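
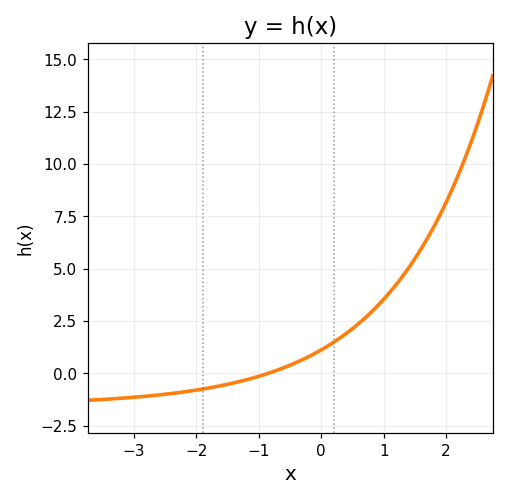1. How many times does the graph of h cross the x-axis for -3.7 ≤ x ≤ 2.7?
1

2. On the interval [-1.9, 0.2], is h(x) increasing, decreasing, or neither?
increasing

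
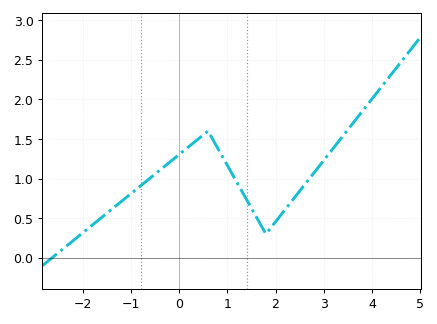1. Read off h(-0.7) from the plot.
0.95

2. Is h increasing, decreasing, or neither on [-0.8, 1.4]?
neither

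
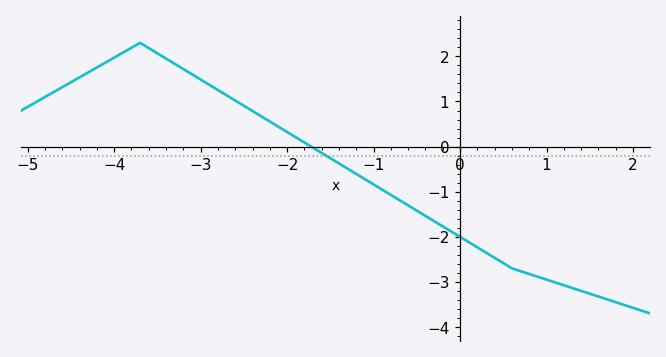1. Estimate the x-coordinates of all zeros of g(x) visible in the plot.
-1.72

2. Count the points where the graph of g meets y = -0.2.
1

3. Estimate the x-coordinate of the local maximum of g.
-3.7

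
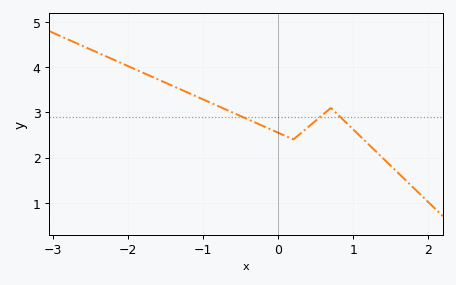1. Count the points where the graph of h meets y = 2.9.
3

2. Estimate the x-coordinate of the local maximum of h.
0.7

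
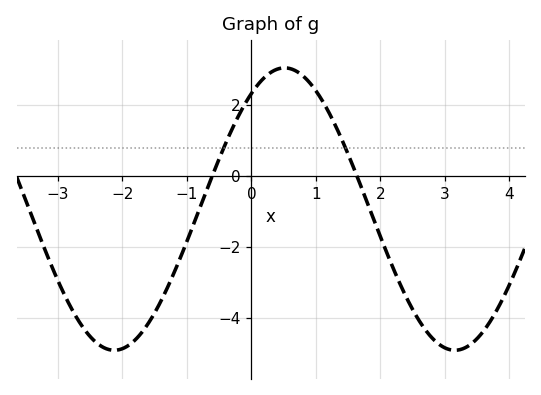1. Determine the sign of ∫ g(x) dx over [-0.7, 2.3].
positive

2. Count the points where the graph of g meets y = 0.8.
2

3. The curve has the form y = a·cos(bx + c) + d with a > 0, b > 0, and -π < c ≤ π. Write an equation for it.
y = 3.98cos(1.19x - 0.612) - 0.93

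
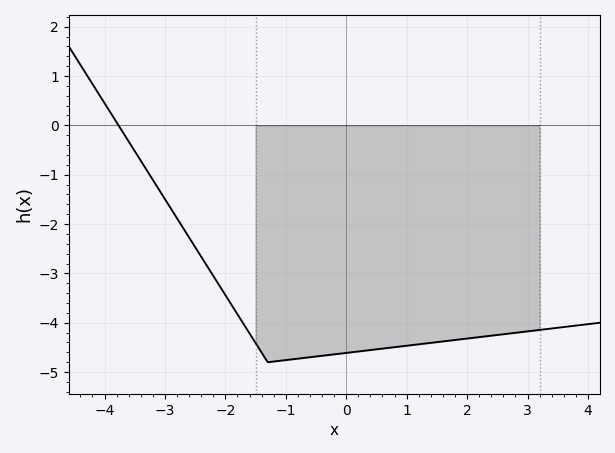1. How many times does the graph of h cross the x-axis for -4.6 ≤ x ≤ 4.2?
1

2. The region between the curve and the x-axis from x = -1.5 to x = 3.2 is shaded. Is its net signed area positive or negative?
negative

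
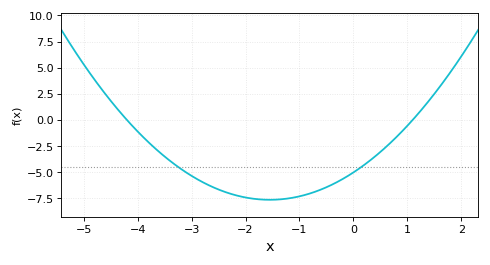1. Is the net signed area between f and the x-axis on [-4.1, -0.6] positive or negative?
negative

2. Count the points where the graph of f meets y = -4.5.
2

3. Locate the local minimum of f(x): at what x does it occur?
-1.55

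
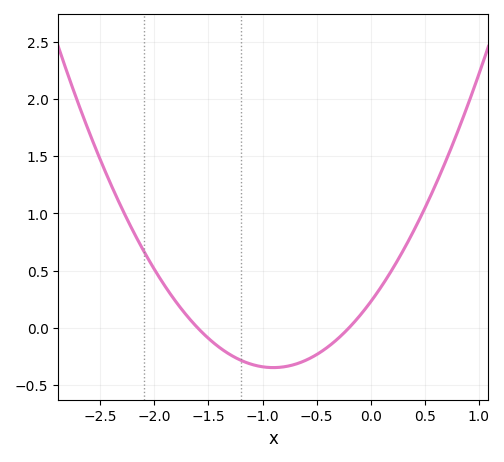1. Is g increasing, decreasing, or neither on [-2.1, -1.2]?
decreasing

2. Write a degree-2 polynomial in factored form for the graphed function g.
y = 0.71(x + 1.6)(x + 0.2)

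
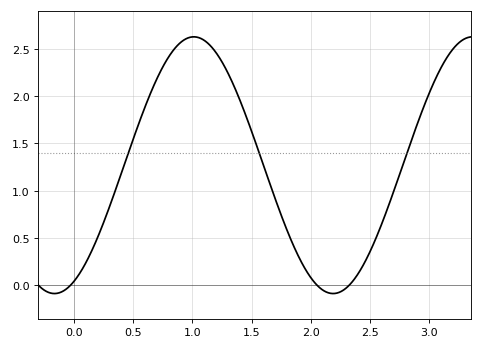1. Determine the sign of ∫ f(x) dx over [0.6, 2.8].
positive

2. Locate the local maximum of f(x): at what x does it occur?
1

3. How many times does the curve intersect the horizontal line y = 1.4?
3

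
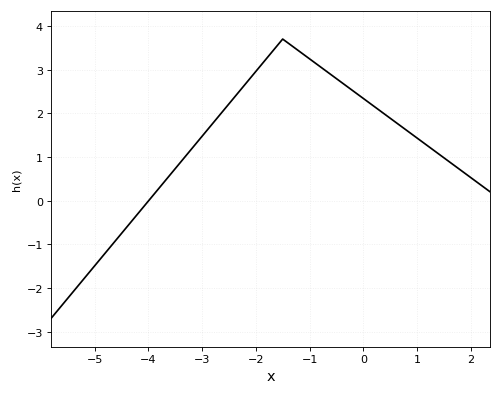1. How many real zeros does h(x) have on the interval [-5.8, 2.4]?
1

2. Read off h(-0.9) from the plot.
3.2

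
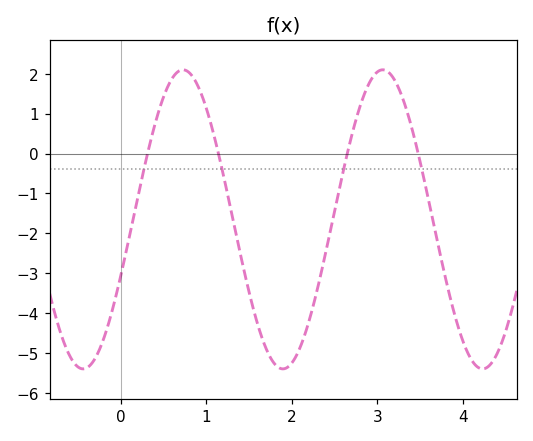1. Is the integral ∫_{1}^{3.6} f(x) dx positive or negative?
negative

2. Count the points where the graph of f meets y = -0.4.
4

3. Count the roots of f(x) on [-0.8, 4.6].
4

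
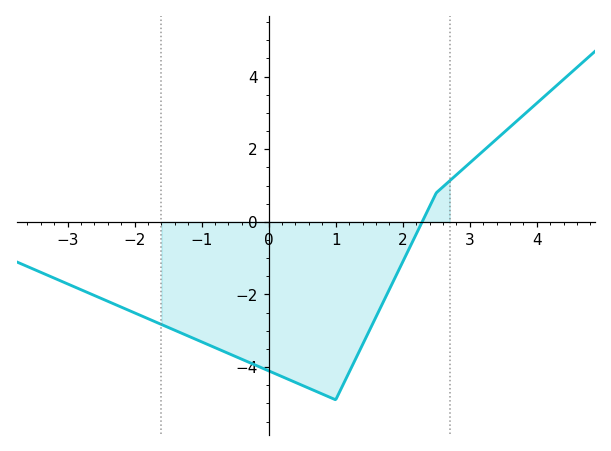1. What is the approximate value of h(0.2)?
-4.2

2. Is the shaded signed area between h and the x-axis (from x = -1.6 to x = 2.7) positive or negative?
negative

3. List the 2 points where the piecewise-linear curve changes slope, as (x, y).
(1, -4.9); (2.5, 0.8)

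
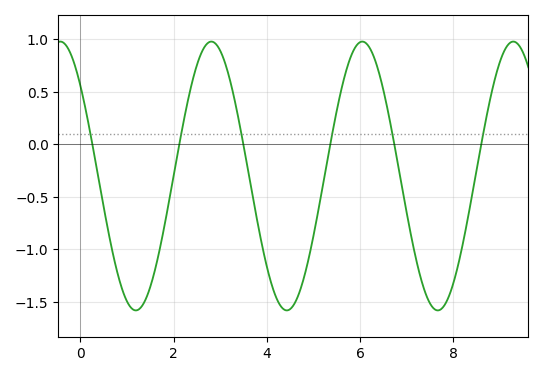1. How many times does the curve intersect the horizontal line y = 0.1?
6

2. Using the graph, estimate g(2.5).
0.75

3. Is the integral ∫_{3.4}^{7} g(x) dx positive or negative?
negative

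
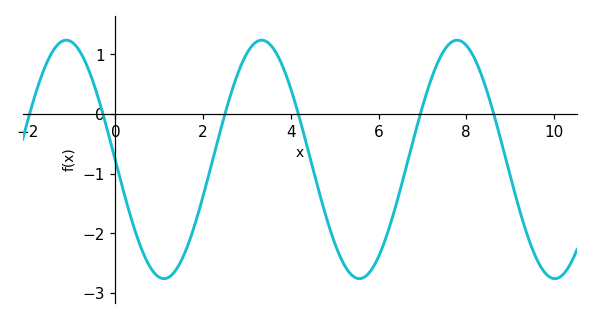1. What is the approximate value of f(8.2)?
0.918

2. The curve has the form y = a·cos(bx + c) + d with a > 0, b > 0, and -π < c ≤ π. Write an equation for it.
y = 2cos(1.41x + 1.58) - 0.76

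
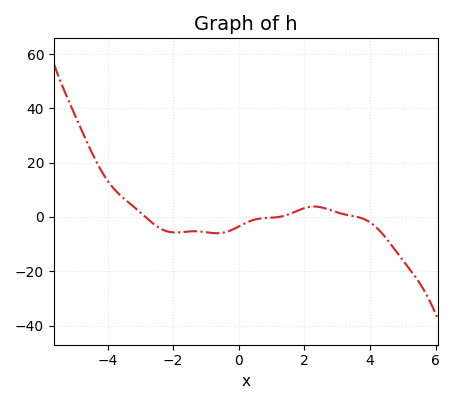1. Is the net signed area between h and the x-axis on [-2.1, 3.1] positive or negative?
negative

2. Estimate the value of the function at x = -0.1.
-4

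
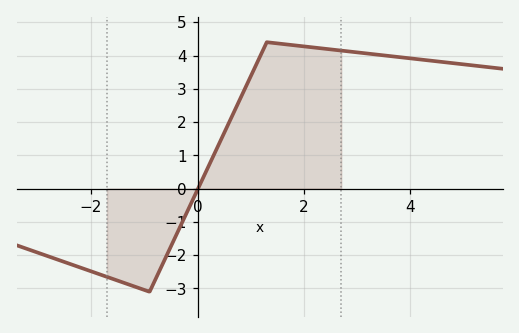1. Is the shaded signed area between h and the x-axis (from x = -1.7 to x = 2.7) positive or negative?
positive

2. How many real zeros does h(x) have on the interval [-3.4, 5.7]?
1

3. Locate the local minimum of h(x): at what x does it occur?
-0.9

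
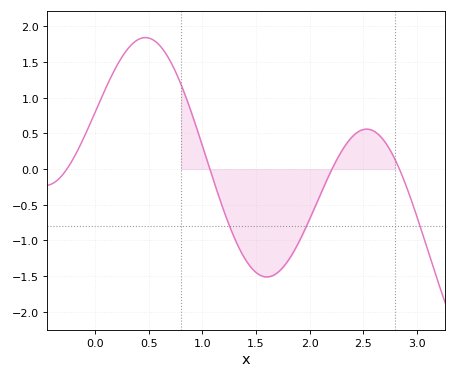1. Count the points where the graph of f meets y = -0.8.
3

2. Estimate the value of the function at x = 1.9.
-1.02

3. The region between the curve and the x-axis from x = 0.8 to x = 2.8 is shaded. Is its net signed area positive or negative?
negative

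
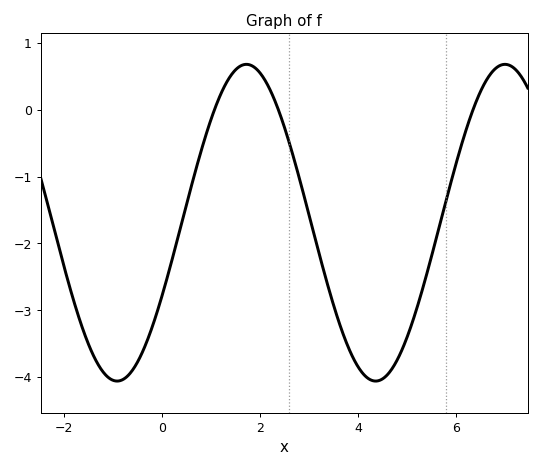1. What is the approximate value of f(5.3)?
-2.73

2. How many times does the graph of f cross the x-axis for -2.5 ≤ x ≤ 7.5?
3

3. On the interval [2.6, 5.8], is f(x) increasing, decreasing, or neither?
neither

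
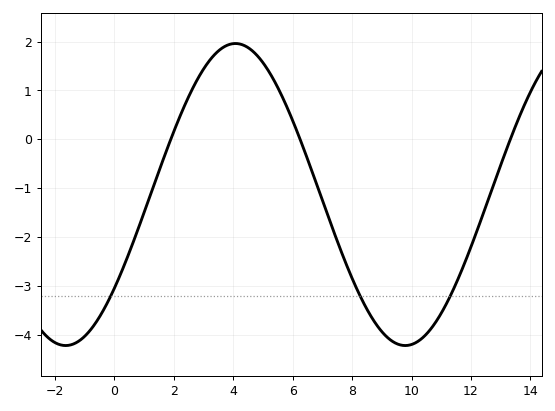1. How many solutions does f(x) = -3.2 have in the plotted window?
3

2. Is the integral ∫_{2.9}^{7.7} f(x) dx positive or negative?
positive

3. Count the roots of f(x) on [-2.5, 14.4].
3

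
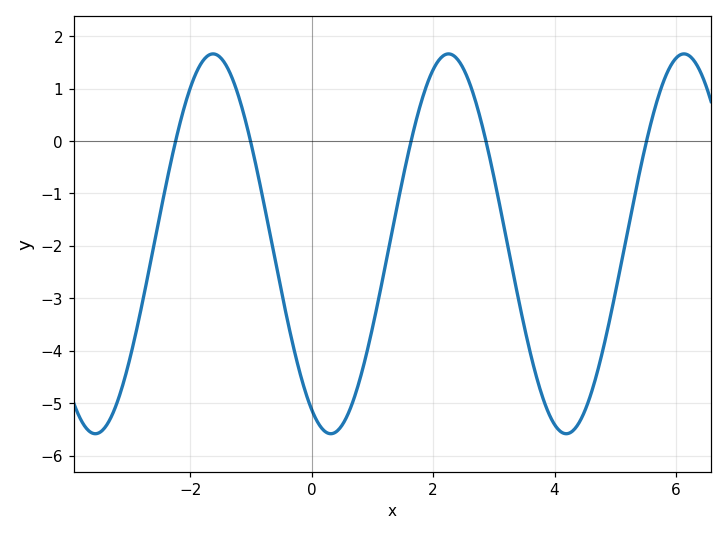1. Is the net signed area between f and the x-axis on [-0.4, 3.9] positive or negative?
negative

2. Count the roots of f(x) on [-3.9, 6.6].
5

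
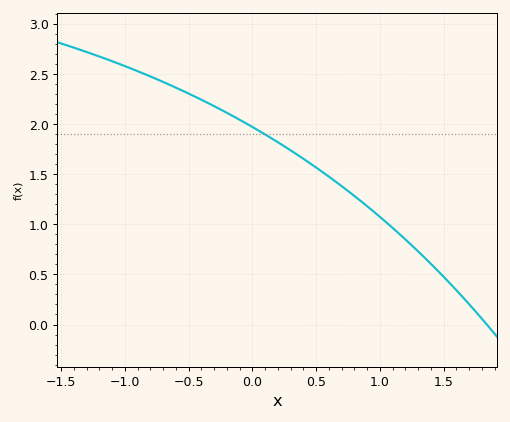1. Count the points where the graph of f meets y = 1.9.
1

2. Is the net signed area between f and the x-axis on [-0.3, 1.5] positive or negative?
positive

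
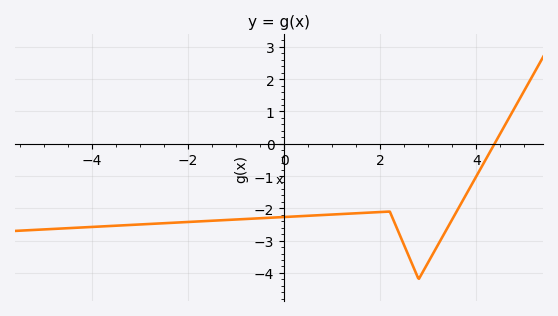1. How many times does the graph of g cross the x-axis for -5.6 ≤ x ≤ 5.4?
1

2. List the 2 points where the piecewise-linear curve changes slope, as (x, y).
(2.2, -2.1); (2.8, -4.2)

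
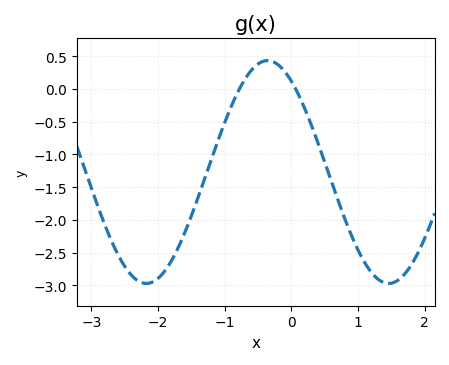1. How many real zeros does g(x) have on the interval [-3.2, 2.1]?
2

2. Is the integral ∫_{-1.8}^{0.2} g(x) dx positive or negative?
negative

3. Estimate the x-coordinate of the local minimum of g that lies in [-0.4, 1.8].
1.46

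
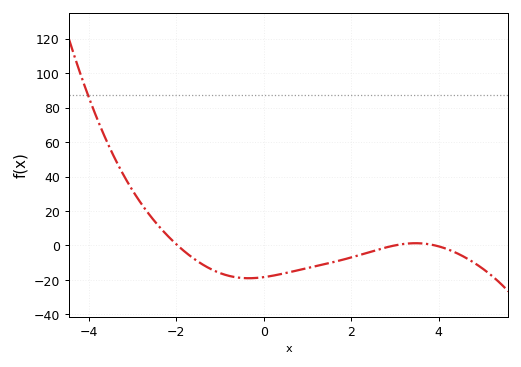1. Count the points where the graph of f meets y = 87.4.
1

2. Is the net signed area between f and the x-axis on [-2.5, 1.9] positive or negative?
negative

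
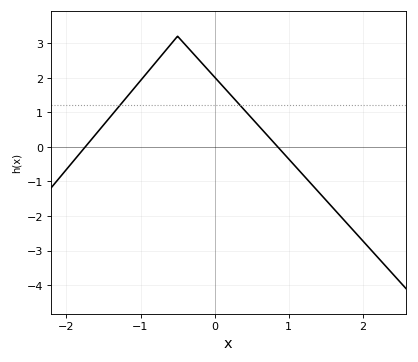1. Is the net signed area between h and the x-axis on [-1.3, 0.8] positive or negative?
positive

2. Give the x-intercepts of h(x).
-1.7, 0.9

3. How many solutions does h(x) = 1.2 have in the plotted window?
2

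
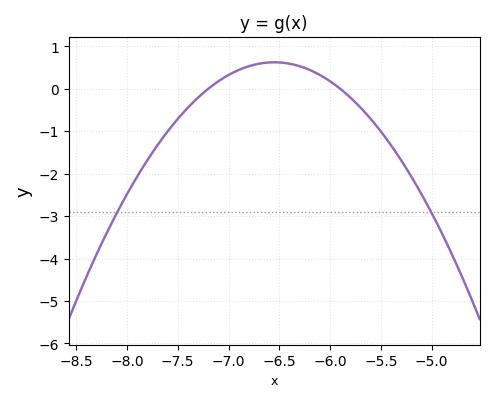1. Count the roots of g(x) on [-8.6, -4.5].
2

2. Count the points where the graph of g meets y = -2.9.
2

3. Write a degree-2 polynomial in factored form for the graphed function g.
y = -1.48(x + 7.2)(x + 5.9)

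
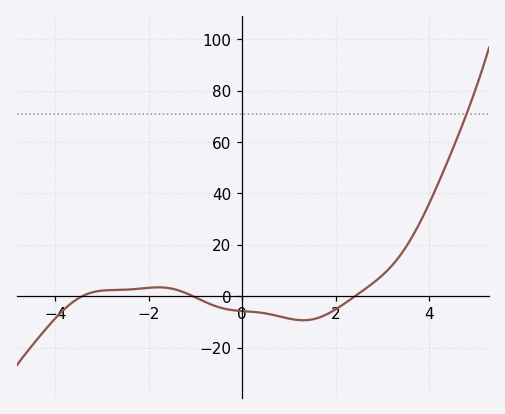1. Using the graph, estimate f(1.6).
-8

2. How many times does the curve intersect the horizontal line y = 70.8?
1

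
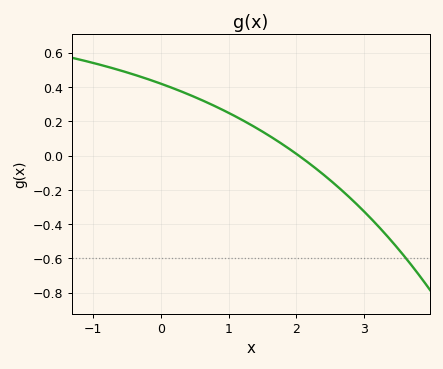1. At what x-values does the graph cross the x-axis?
2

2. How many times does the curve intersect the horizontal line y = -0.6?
1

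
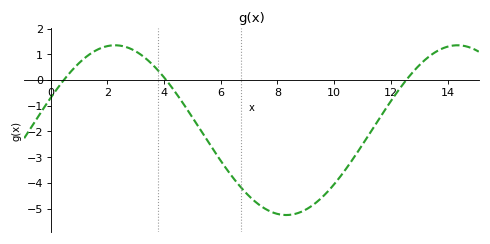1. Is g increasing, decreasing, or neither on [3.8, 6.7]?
decreasing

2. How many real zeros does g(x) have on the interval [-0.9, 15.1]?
3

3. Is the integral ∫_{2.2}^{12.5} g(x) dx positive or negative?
negative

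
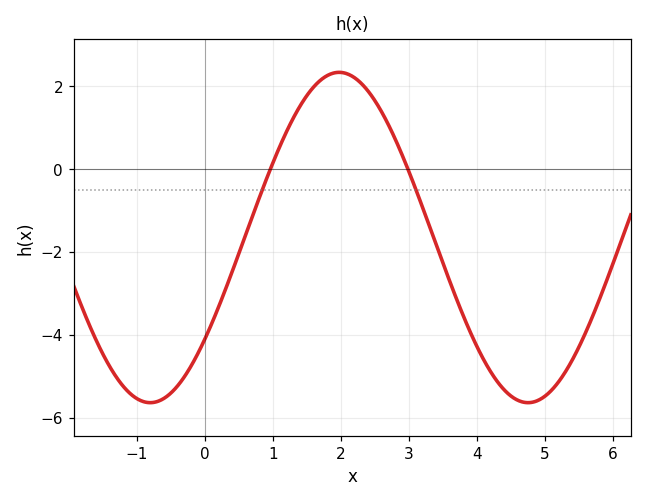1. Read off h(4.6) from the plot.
-5.6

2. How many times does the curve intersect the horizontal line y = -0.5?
2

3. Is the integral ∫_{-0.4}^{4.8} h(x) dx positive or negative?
negative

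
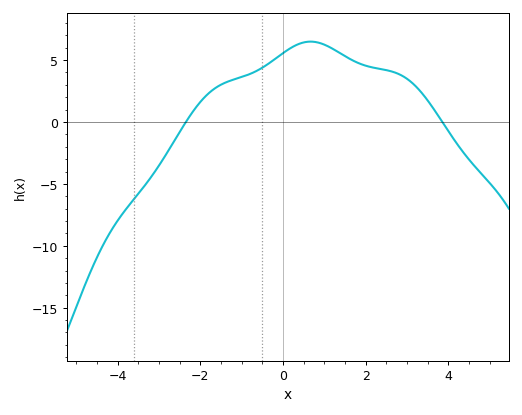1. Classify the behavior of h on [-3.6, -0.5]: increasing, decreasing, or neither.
increasing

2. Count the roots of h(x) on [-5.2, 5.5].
2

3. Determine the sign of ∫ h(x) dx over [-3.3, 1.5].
positive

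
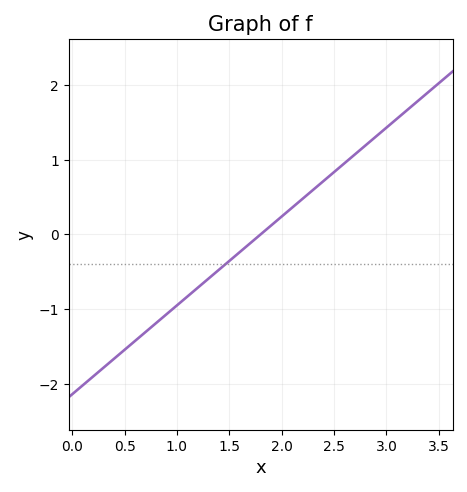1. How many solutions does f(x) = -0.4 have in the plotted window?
1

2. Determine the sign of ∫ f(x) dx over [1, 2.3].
negative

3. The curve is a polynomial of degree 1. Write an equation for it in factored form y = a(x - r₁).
y = 1.19(x - 1.8)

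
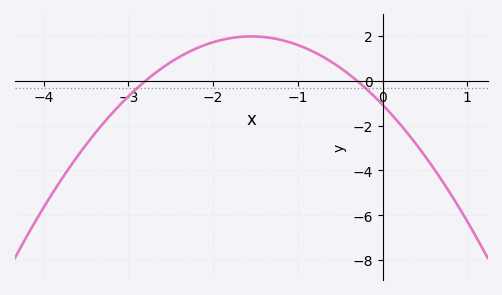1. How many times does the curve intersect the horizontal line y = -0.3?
2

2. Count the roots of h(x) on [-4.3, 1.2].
2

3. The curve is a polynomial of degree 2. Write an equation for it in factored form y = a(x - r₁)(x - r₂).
y = -1.27(x + 2.8)(x + 0.3)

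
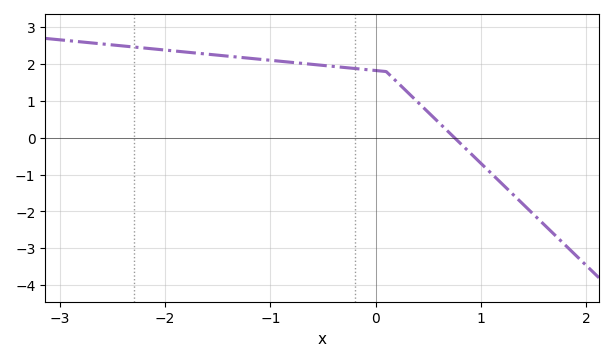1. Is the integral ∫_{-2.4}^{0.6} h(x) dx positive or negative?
positive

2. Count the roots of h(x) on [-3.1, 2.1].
1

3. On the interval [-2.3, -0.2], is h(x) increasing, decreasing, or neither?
decreasing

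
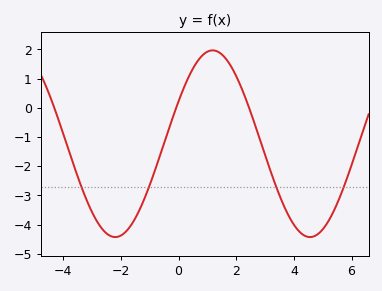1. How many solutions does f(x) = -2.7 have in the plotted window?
4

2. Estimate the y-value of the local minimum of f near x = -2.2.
-4.43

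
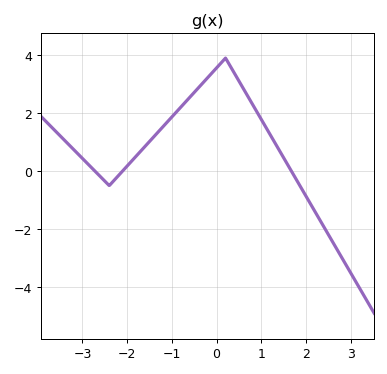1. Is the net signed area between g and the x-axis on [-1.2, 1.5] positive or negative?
positive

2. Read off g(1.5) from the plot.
0.458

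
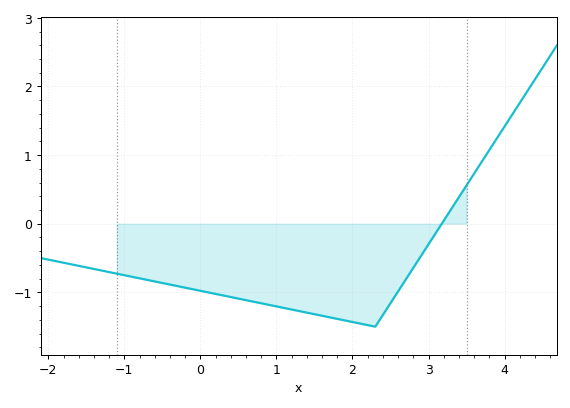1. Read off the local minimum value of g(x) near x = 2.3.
-1.5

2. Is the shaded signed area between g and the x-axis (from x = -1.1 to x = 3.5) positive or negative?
negative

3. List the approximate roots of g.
3.17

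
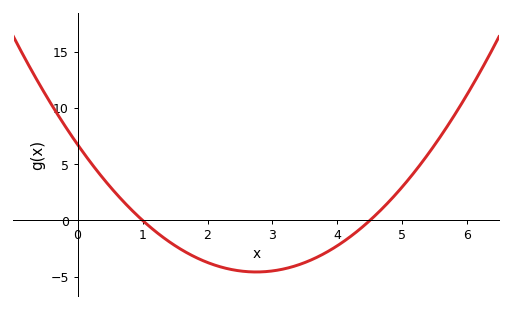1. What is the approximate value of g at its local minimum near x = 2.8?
-4.59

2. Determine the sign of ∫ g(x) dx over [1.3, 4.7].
negative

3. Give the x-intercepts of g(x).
1, 4.5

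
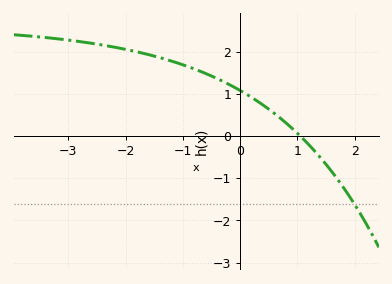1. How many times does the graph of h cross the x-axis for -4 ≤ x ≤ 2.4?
1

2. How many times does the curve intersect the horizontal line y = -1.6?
1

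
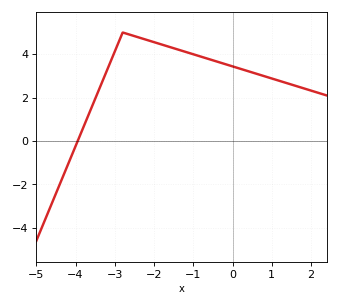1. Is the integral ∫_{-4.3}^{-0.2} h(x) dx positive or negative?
positive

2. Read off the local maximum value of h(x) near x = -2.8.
5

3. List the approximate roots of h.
-3.95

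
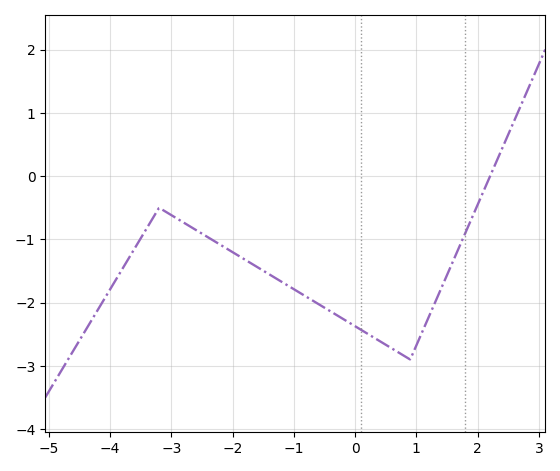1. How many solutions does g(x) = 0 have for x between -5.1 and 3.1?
1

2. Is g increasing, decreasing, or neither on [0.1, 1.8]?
neither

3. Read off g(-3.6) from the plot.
-1.15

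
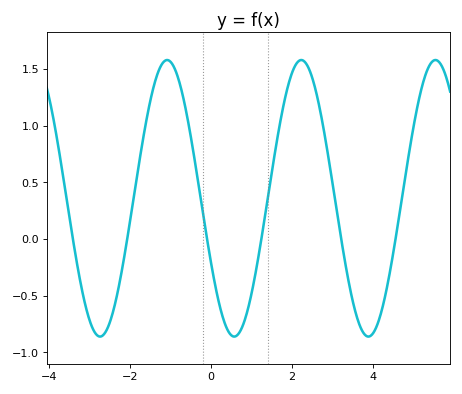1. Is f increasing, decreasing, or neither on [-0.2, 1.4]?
neither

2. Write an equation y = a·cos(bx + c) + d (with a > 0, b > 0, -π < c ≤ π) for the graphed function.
y = 1.22cos(1.9x + 2.05) + 0.36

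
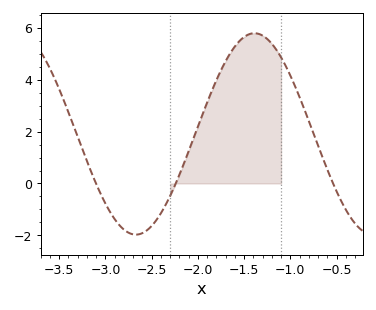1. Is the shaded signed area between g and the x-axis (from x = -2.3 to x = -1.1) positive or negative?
positive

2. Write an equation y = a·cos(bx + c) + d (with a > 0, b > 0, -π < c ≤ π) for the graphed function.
y = 3.88cos(2.45x - 2.88) + 1.91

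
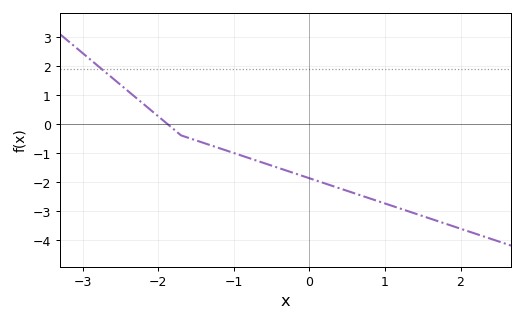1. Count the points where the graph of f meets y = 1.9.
1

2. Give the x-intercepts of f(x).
-1.88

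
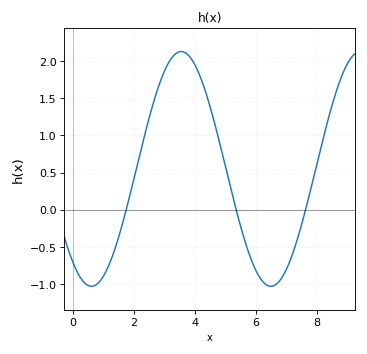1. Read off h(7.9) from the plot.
0.451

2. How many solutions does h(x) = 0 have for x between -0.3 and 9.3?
3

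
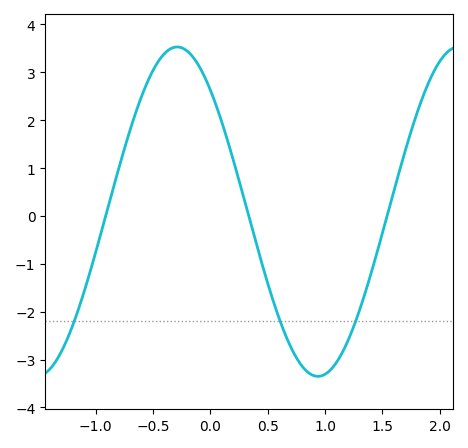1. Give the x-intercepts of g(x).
-0.9, 0.35, 1.55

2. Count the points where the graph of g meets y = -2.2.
3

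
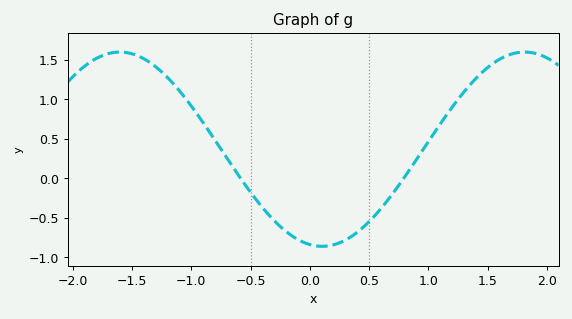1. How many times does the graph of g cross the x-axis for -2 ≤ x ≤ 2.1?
2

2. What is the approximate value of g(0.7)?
-0.2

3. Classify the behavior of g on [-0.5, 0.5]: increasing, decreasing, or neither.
neither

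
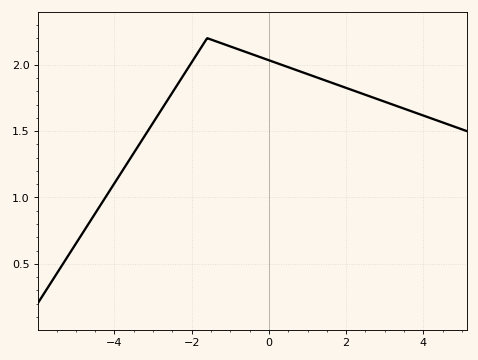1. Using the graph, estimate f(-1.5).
2.2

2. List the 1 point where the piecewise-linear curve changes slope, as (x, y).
(-1.6, 2.2)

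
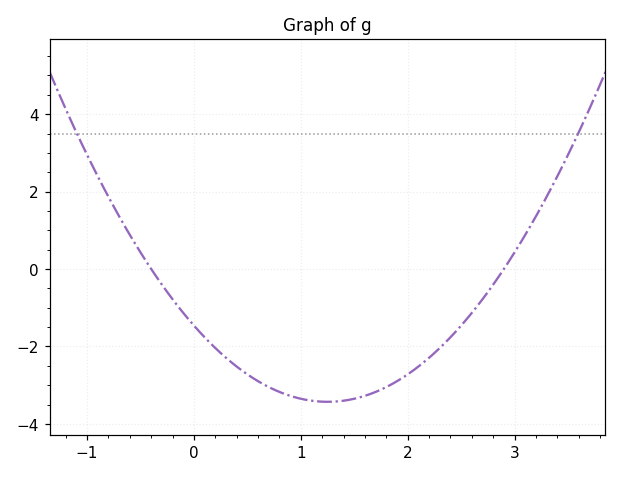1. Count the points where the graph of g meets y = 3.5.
2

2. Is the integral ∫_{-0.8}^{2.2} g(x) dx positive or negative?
negative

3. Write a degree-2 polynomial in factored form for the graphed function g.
y = 1.26(x + 0.4)(x - 2.9)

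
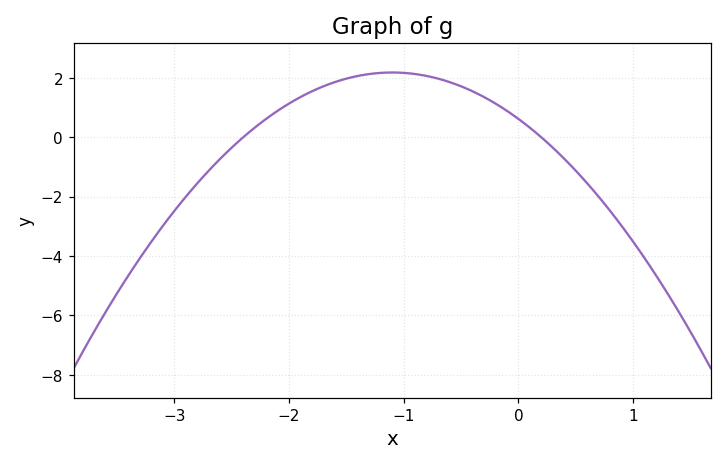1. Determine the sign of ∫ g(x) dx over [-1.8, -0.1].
positive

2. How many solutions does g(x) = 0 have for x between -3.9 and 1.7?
2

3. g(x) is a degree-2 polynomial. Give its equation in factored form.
y = -1.29(x + 2.4)(x - 0.2)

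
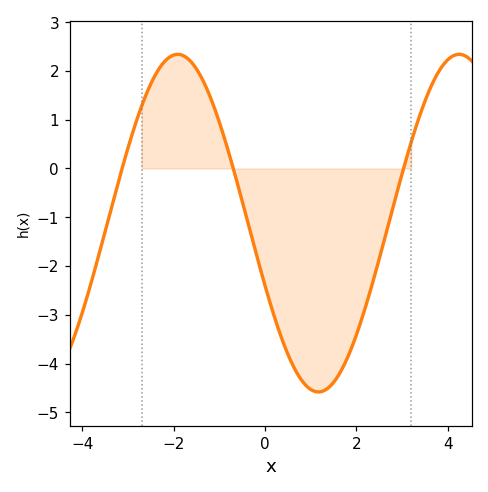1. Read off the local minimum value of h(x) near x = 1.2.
-4.58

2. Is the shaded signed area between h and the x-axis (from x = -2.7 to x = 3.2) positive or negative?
negative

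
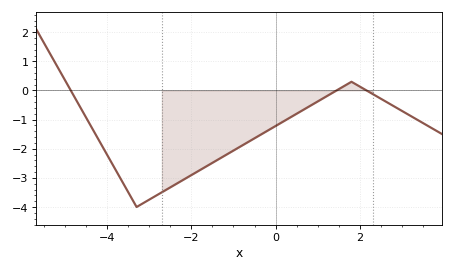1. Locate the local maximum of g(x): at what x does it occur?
1.8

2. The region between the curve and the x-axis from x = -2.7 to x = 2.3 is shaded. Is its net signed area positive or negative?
negative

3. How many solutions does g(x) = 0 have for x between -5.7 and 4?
3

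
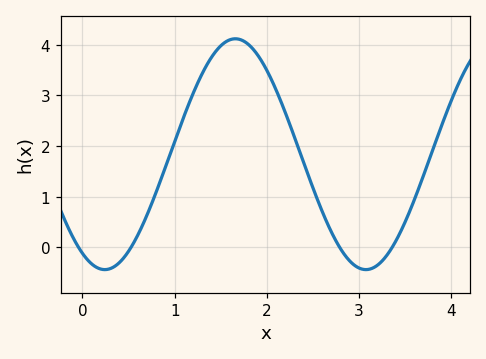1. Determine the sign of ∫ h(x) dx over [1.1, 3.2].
positive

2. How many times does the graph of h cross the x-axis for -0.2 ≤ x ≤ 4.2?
4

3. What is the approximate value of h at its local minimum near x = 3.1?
-0.44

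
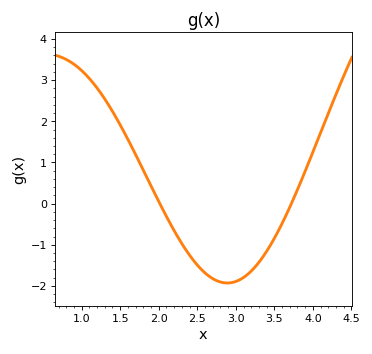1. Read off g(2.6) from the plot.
-1.68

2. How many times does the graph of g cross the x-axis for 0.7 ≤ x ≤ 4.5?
2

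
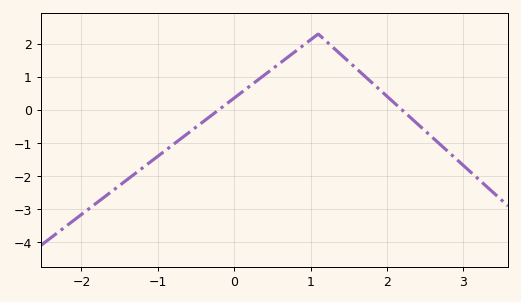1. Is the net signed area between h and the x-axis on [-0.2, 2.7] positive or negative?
positive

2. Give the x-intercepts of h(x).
-0.206, 2.2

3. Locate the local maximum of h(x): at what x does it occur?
1.1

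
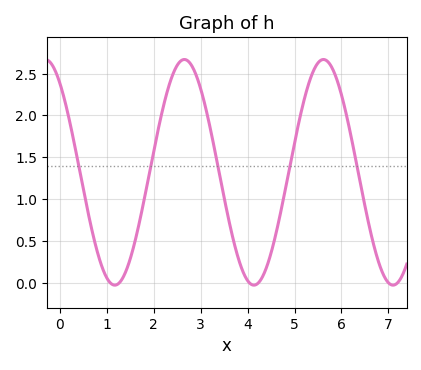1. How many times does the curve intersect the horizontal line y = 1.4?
5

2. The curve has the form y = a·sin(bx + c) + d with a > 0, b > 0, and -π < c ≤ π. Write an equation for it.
y = 1.35sin(2.12x + 2.23) + 1.32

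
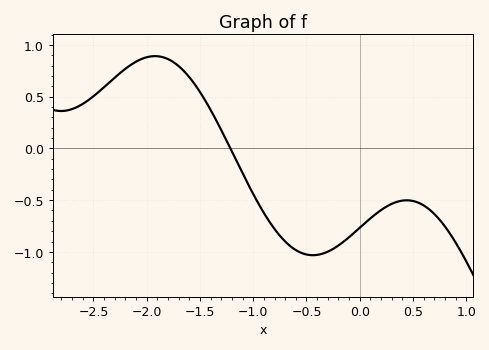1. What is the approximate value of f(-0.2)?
-0.95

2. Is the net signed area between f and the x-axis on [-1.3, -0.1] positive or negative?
negative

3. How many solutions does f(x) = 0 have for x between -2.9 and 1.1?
1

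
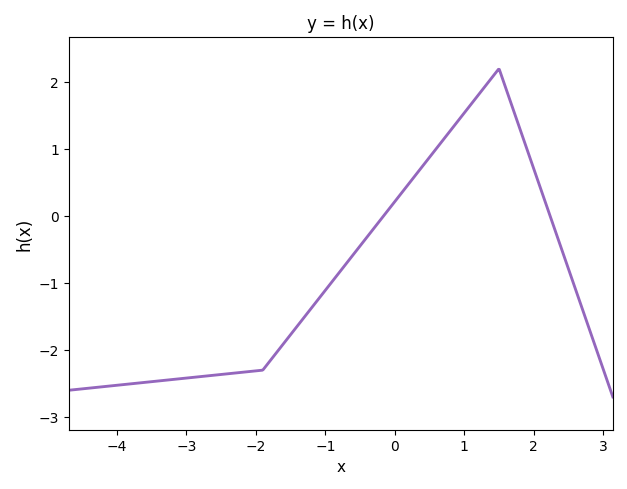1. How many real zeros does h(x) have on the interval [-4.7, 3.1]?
2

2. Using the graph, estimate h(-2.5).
-2.36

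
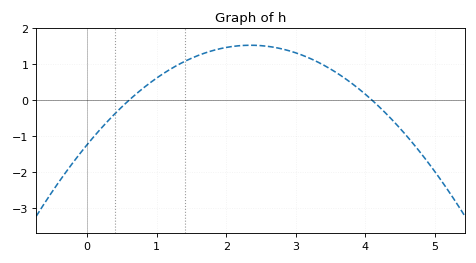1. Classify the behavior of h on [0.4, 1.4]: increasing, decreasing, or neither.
increasing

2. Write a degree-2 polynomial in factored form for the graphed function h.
y = -0.5(x - 0.6)(x - 4.1)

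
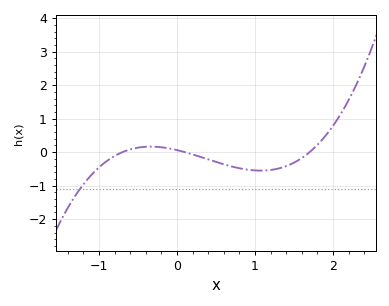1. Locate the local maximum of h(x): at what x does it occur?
-0.339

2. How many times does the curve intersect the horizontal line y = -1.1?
1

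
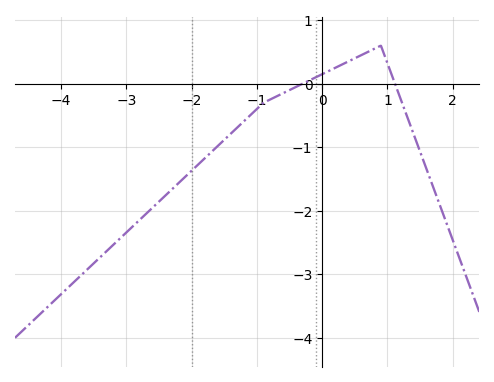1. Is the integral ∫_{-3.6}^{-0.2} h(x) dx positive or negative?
negative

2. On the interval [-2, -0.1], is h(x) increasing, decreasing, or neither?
increasing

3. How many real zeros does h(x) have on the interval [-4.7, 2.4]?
2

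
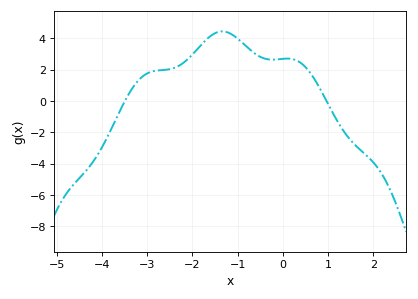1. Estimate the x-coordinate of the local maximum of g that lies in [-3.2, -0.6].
-1.4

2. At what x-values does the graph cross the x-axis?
-3.4, 1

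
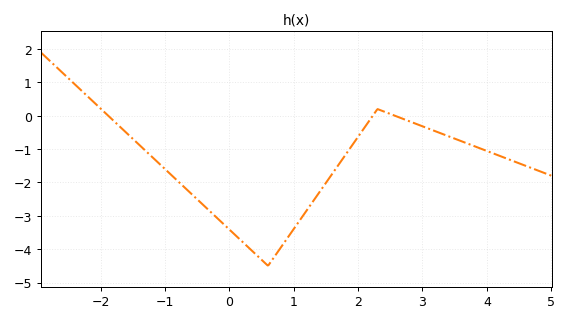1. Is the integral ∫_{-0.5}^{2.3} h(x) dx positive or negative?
negative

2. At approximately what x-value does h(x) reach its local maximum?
2.3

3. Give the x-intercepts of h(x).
-1.88, 2.23, 2.57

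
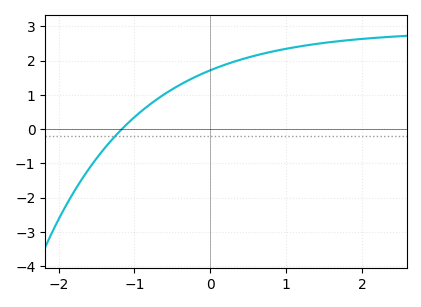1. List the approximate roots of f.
-1.17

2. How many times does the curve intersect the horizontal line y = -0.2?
1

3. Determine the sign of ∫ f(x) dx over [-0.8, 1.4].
positive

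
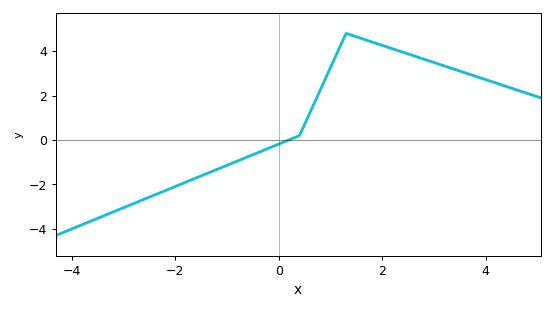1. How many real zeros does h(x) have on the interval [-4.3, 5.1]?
1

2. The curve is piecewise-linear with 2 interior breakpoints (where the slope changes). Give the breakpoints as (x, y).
(0.4, 0.2); (1.3, 4.8)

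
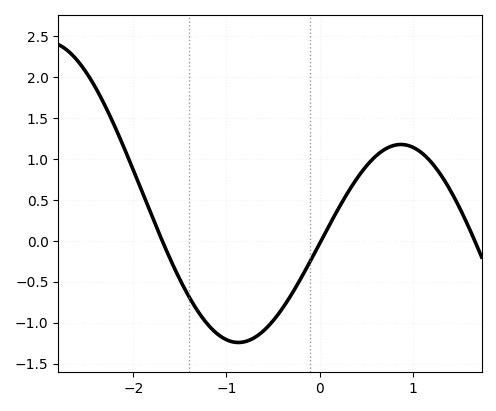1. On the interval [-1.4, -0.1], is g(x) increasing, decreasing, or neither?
neither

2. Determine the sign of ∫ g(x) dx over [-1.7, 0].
negative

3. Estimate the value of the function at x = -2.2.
1.4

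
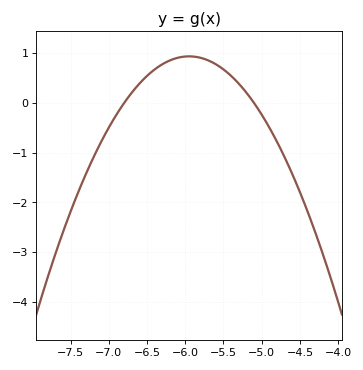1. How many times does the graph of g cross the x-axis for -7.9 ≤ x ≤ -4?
2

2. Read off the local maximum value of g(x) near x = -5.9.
0.9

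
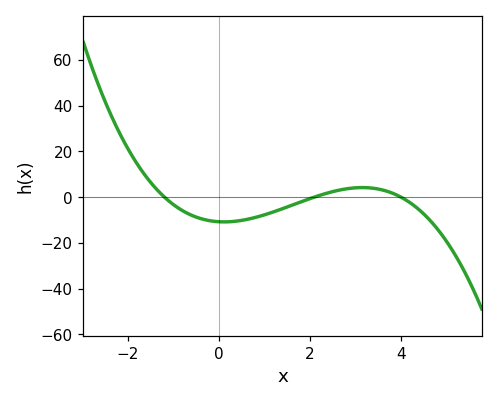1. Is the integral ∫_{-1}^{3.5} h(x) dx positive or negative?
negative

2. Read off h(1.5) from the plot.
-4.33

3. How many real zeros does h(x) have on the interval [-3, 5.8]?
3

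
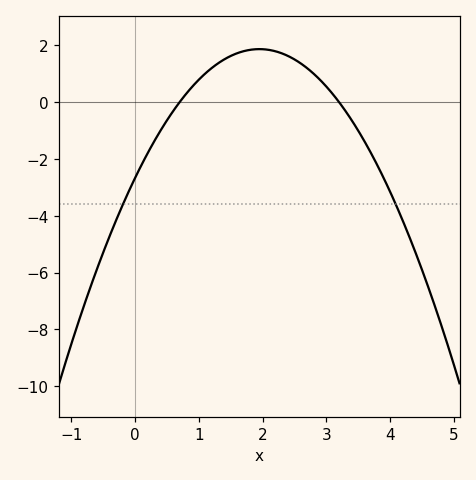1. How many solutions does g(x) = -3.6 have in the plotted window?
2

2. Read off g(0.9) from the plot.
0.6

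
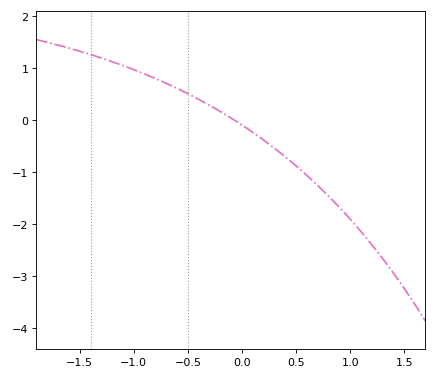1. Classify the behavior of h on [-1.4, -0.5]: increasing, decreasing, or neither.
decreasing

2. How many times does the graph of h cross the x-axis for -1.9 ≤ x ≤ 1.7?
1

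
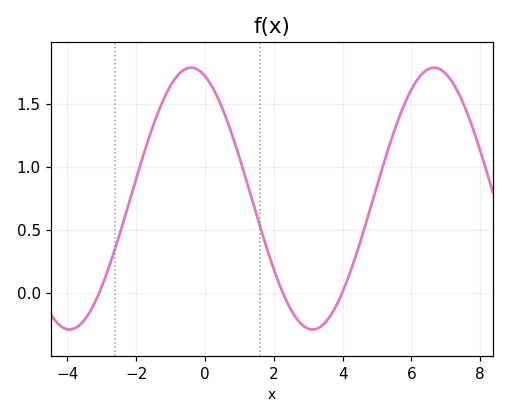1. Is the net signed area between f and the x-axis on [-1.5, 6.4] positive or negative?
positive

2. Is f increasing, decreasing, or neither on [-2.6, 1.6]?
neither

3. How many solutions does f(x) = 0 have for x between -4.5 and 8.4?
3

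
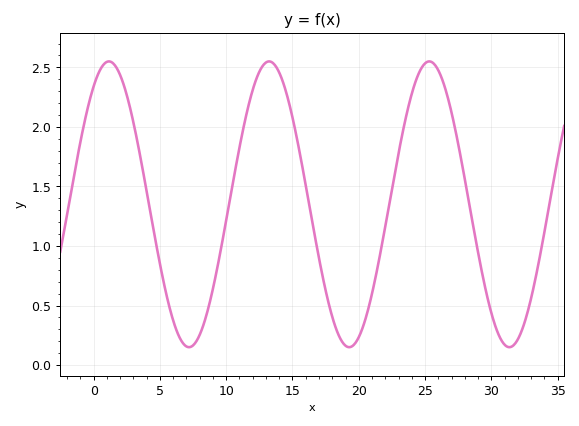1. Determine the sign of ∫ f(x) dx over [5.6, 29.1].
positive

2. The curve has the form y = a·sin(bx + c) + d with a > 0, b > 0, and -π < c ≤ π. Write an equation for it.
y = 1.2sin(0.52x + 0.972) + 1.35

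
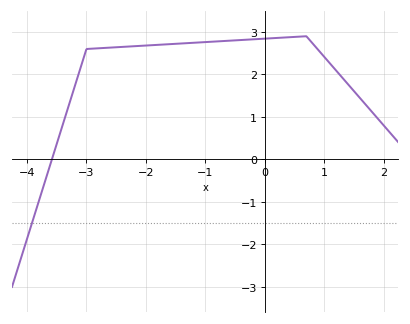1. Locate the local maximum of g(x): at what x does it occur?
0.7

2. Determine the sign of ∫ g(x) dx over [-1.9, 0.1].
positive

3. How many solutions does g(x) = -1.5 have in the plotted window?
1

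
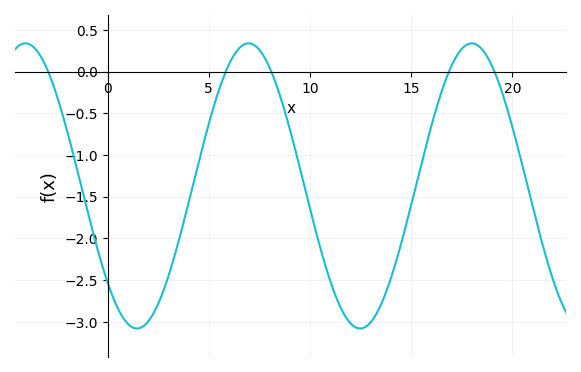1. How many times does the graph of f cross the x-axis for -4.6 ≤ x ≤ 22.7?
5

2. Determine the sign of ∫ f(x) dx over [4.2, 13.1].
negative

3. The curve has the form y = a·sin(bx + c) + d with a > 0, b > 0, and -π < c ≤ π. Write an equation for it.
y = 1.71sin(0.57x - 2.4) - 1.37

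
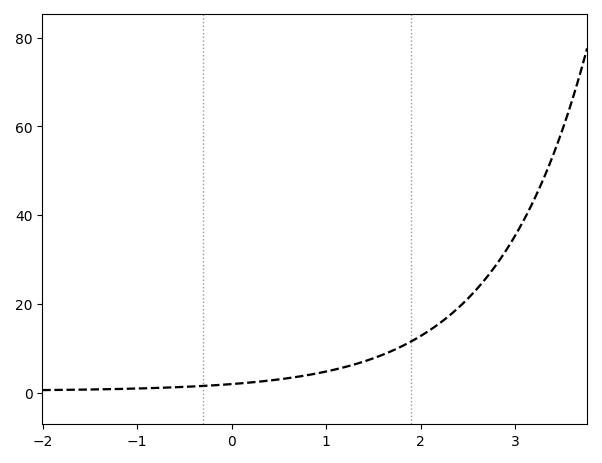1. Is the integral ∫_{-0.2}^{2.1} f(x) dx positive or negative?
positive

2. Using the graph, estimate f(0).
2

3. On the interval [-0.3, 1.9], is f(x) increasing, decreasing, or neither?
increasing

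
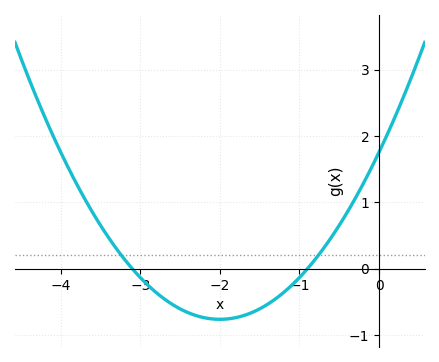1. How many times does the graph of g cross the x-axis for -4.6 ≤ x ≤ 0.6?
2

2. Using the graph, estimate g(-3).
-0.132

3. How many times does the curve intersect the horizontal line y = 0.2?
2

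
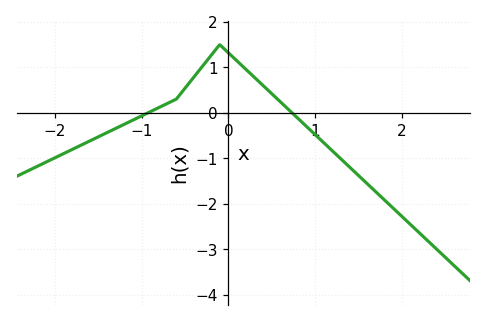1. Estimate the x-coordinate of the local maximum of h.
-0.099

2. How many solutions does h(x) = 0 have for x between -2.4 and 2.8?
2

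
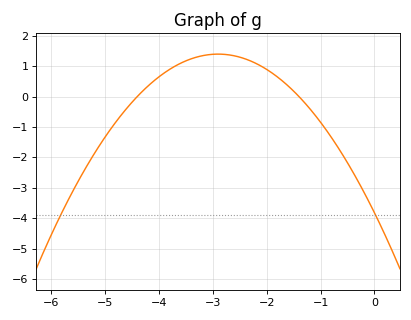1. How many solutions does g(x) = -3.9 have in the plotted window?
2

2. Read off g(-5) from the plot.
-1.34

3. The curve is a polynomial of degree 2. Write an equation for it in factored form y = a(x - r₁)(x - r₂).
y = -0.62(x + 4.4)(x + 1.4)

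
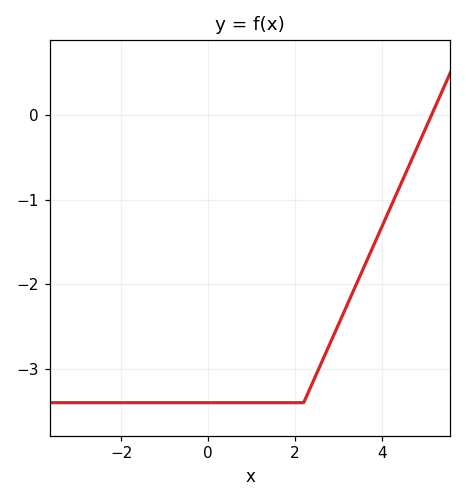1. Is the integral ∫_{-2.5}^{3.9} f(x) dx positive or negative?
negative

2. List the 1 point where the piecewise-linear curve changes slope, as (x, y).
(2.2, -3.4)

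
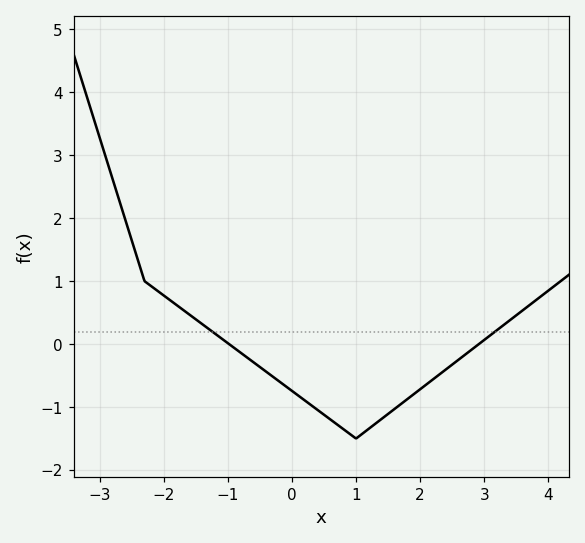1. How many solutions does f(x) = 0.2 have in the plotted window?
2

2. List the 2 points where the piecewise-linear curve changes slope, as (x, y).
(-2.3, 1); (1, -1.5)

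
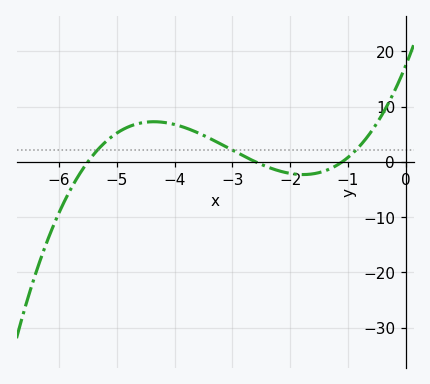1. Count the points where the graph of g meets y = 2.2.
3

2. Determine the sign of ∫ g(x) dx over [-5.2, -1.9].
positive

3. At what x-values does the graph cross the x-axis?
-5.5, -2.6, -1.1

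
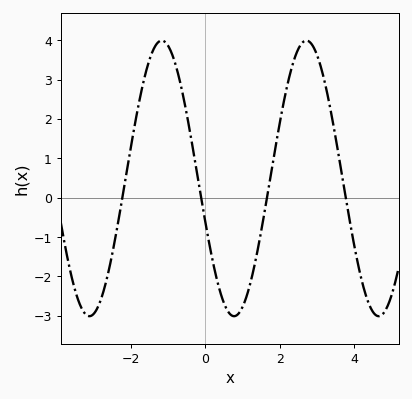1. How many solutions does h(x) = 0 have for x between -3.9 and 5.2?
4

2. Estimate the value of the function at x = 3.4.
2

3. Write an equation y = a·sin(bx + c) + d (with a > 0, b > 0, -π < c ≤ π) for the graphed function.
y = 3.5sin(1.6x - 2.8) + 0.49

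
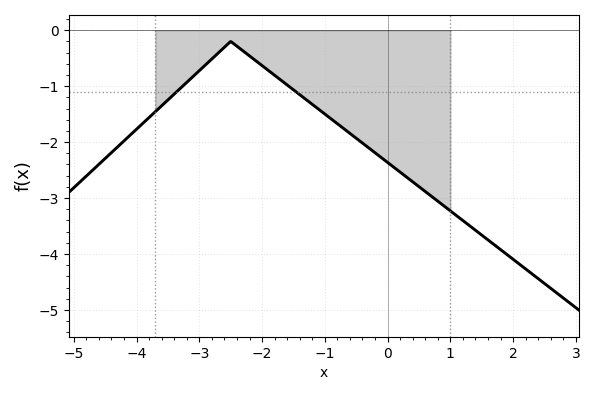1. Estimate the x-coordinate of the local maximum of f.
-2.6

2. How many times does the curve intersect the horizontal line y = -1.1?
2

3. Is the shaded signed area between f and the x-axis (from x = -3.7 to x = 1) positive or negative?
negative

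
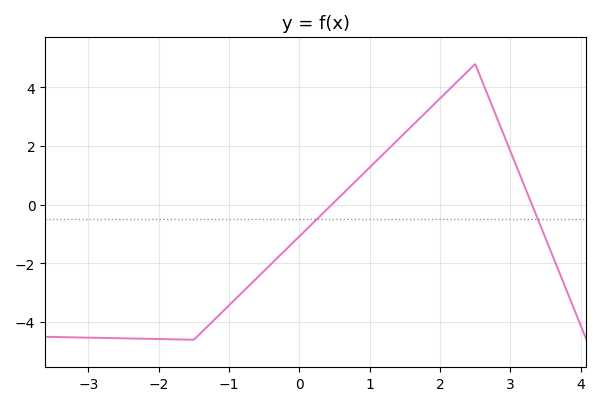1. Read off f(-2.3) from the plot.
-4.6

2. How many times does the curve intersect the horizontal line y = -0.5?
2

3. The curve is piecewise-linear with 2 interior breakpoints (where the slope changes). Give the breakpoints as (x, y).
(-1.5, -4.6); (2.5, 4.8)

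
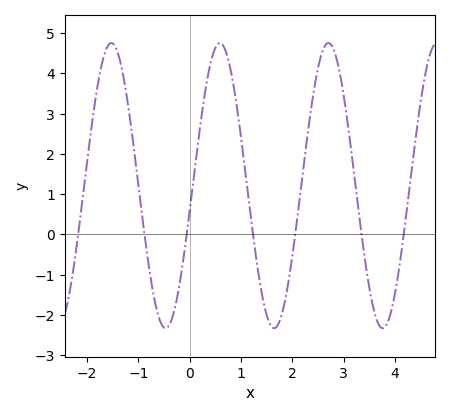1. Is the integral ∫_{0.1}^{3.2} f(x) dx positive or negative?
positive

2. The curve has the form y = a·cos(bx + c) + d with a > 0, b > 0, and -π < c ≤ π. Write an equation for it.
y = 3.54cos(3x - 1.8) + 1.21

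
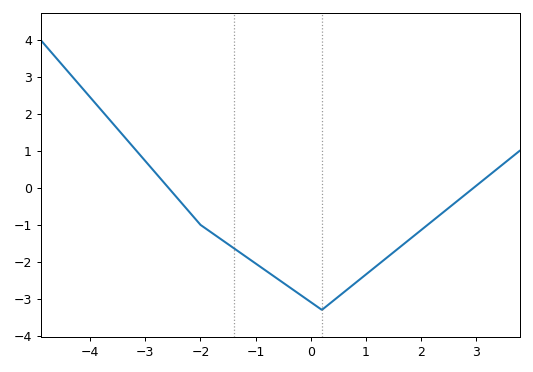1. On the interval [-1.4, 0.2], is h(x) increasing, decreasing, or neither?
decreasing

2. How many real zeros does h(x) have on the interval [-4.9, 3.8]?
2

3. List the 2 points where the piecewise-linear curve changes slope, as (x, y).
(-2, -1); (0.2, -3.3)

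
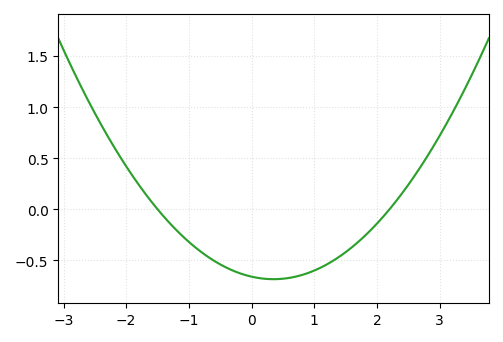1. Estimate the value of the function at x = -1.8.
0.24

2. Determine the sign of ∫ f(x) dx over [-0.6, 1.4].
negative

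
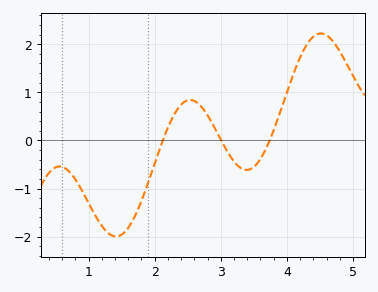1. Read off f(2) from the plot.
-0.5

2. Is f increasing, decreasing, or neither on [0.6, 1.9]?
neither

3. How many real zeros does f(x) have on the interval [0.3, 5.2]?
3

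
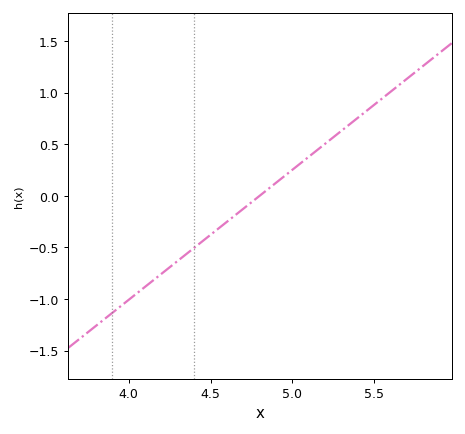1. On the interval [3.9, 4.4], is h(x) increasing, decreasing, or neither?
increasing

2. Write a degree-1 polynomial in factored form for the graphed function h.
y = 1.26(x - 4.8)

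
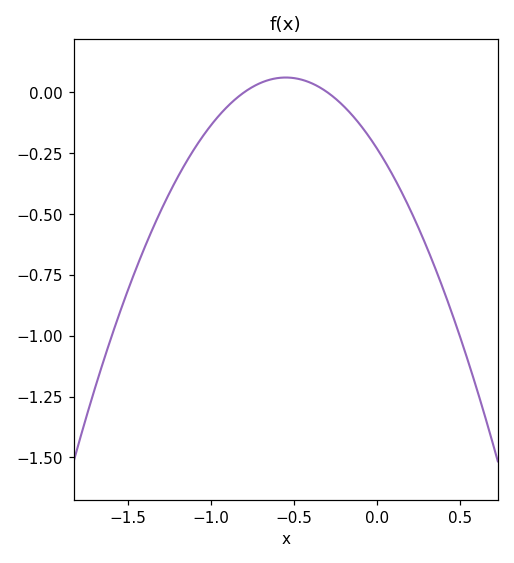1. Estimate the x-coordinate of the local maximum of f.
-0.55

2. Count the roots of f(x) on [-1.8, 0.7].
2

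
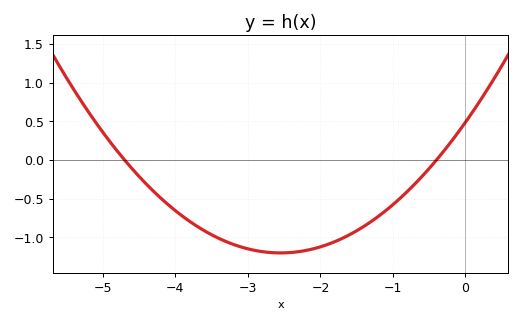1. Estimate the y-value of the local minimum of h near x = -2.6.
-1.2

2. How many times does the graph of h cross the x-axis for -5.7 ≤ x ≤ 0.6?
2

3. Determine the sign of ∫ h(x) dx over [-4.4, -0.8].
negative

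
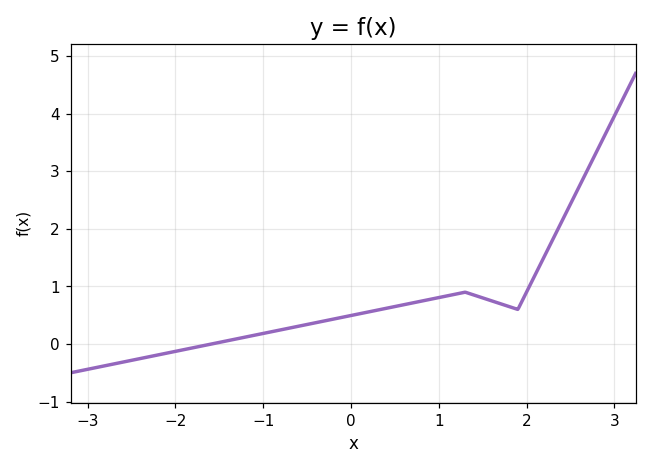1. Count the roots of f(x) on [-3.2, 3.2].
1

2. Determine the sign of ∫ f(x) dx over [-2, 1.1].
positive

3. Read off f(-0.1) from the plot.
0.464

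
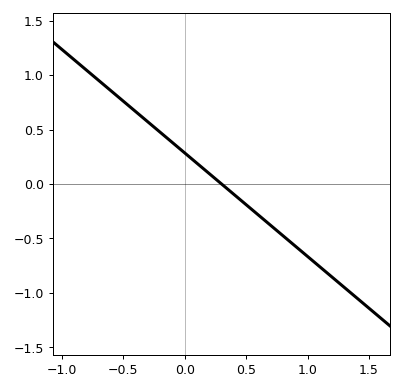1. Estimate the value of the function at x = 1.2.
-0.855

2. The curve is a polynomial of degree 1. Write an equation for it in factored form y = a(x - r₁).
y = -0.95(x - 0.3)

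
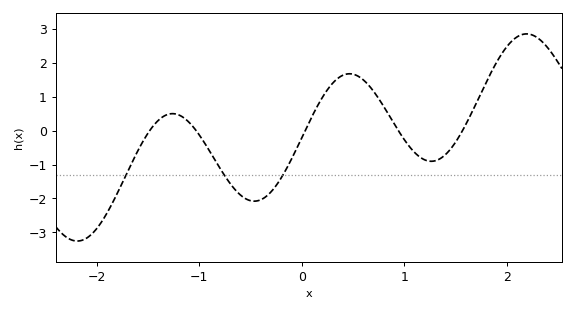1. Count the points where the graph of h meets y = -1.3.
3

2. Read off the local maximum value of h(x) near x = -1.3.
0.5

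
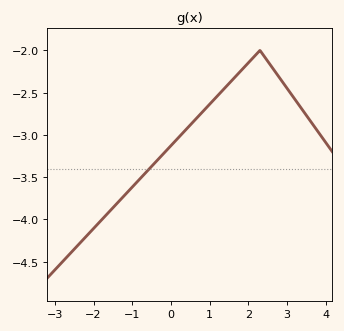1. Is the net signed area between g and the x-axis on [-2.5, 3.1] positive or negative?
negative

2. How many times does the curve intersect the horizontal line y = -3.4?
1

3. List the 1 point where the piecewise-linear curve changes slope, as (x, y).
(2.3, -2)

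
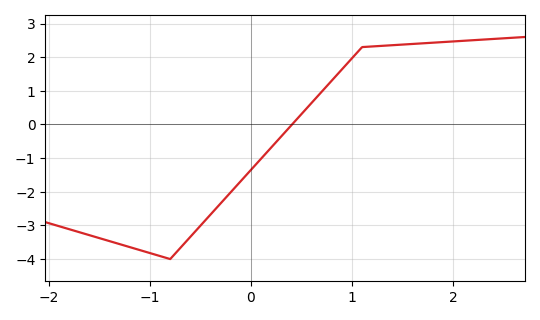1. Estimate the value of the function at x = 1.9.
2.4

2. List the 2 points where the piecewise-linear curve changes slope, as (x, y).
(-0.8, -4); (1.1, 2.3)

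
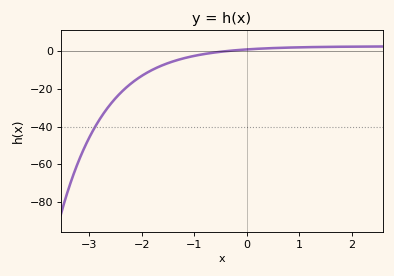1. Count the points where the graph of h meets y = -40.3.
1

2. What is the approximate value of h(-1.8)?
-9.91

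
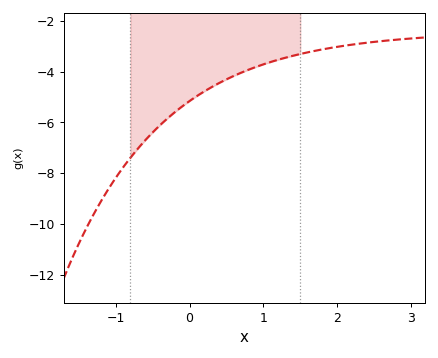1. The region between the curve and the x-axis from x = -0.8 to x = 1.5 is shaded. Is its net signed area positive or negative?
negative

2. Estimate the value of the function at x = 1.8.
-3.13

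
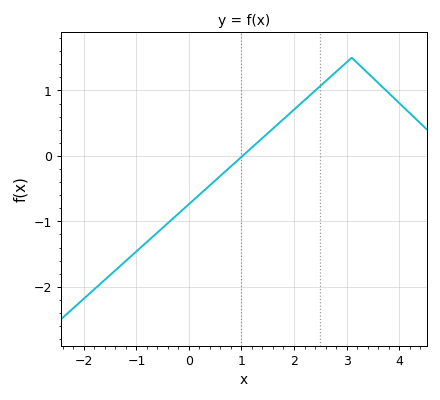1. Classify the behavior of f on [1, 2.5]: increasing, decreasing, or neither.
increasing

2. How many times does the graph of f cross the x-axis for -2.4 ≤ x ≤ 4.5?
1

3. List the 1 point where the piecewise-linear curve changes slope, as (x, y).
(3.1, 1.5)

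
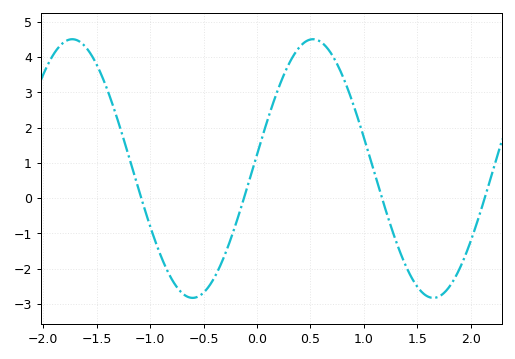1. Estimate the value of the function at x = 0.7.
4.1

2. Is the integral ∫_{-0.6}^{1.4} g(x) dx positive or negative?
positive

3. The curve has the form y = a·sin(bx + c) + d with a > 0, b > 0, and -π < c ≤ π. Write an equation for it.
y = 3.67sin(2.8x + 0.11) + 0.84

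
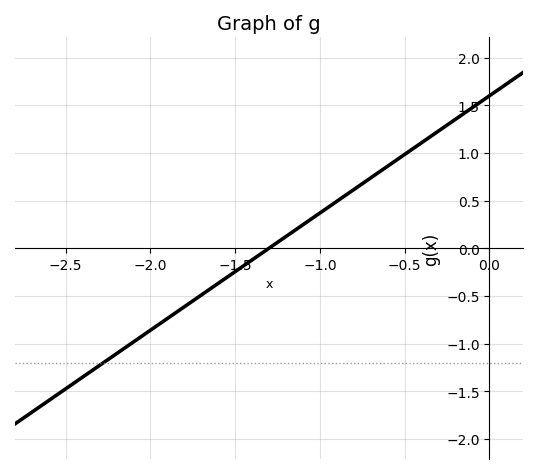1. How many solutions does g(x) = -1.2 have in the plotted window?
1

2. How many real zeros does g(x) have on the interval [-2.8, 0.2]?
1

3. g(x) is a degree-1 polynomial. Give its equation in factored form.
y = 1.23(x + 1.3)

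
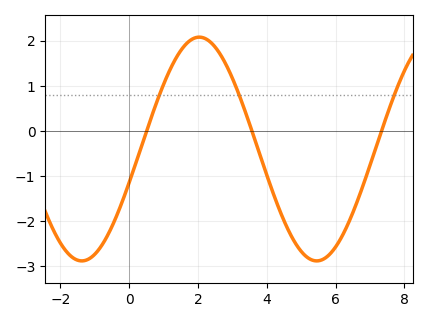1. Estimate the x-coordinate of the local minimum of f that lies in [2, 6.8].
5.4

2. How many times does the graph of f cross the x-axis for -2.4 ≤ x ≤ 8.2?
3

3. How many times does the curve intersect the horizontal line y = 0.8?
3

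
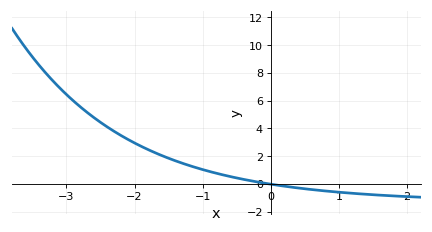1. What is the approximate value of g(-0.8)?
0.8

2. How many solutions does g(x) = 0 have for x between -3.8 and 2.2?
1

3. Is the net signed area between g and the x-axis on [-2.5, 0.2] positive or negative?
positive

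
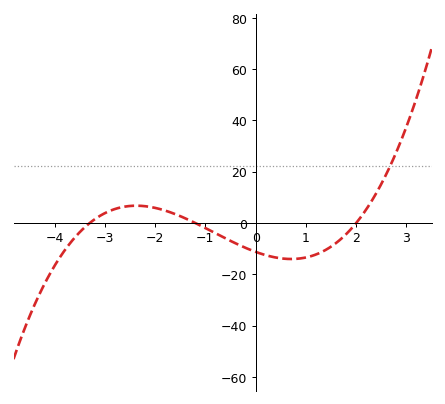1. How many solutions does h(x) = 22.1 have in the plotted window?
1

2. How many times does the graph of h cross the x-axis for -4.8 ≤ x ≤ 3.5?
3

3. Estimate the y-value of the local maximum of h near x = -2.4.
6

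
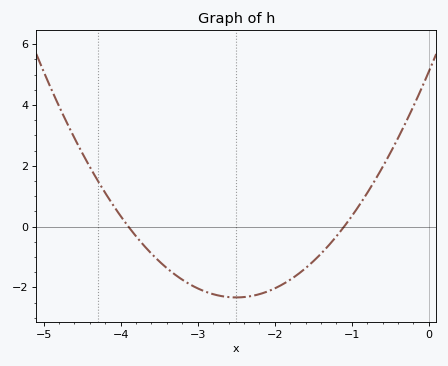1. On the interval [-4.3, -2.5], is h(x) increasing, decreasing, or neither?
decreasing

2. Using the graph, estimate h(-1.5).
-1.2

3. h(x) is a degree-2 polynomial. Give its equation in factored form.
y = 1.19(x + 3.9)(x + 1.1)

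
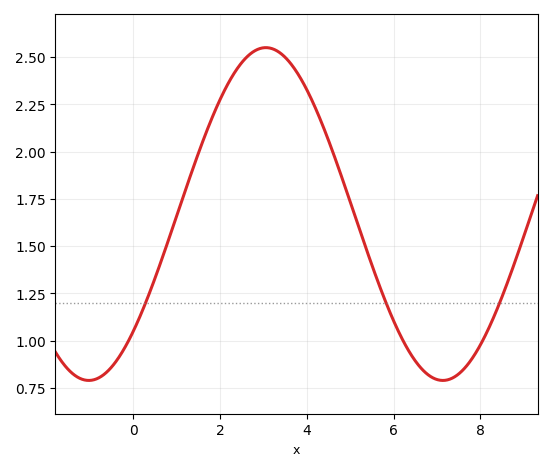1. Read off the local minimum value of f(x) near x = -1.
0.79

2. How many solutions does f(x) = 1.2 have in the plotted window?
3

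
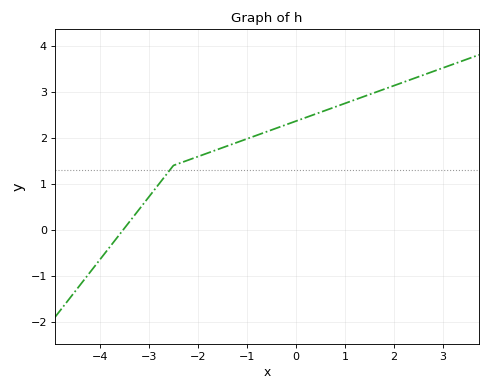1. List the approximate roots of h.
-3.53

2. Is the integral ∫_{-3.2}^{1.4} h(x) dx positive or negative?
positive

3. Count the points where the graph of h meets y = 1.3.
1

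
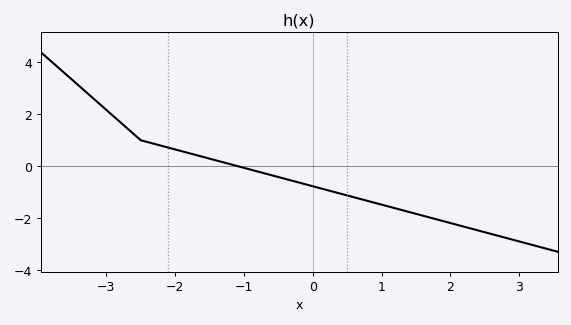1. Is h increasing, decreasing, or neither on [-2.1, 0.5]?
decreasing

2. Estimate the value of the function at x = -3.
2.17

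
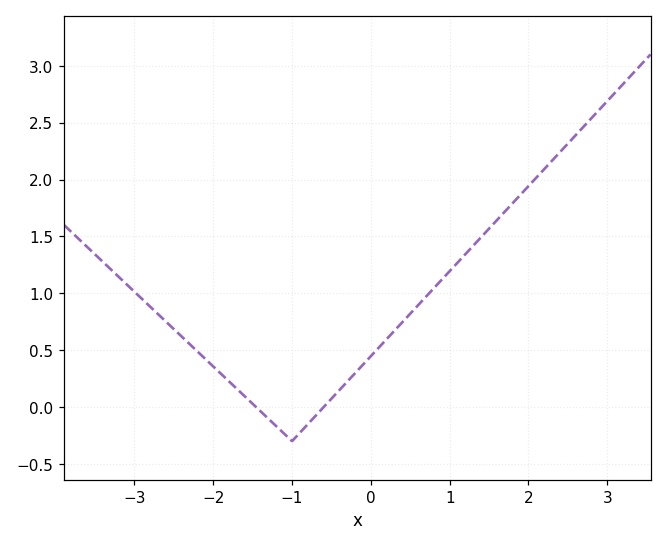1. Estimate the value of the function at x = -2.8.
0.882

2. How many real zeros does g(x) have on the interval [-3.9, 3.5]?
2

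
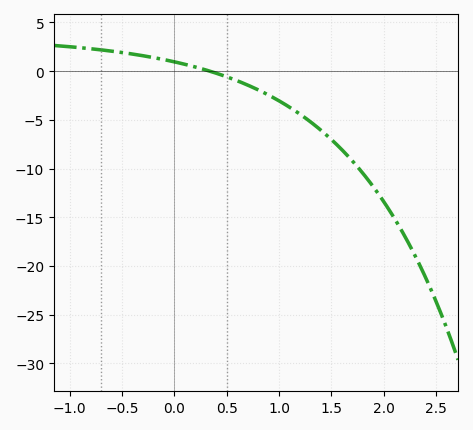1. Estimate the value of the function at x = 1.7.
-9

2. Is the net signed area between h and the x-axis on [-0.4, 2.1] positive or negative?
negative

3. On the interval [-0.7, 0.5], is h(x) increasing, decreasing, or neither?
decreasing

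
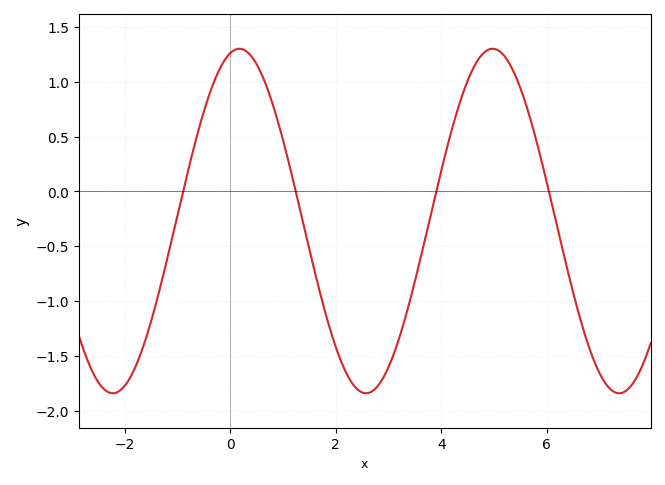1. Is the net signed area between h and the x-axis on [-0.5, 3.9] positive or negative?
negative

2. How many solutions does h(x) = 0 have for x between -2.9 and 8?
4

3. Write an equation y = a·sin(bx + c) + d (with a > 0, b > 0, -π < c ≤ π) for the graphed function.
y = 1.57sin(1.3x + 1.3) - 0.27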